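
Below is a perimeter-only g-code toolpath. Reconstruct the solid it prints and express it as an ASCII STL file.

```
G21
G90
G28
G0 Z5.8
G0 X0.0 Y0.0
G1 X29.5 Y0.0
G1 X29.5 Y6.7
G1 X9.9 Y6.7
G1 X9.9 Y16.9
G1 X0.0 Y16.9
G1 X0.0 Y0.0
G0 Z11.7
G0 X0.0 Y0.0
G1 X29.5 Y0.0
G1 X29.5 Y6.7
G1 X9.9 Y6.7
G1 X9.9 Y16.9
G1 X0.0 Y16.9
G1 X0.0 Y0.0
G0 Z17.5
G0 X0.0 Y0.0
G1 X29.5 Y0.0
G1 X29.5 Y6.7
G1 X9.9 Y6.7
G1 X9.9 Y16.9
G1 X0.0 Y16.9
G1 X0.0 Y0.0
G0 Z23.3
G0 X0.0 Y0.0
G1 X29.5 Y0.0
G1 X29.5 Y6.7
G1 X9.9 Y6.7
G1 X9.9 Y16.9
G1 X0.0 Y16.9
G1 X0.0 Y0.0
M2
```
solid part
  facet normal 0.0000 0.0000 -1.0000
    outer loop
      vertex 29.5 6.7 0.0
      vertex 29.5 0.0 0.0
      vertex 0.0 0.0 0.0
    endloop
  endfacet
  facet normal 0.0000 0.0000 -1.0000
    outer loop
      vertex 9.9 6.7 0.0
      vertex 29.5 6.7 0.0
      vertex 0.0 0.0 0.0
    endloop
  endfacet
  facet normal 0.0000 0.0000 -1.0000
    outer loop
      vertex 9.9 16.9 0.0
      vertex 9.9 6.7 0.0
      vertex 0.0 0.0 0.0
    endloop
  endfacet
  facet normal 0.0000 0.0000 -1.0000
    outer loop
      vertex 0.0 16.9 0.0
      vertex 9.9 16.9 0.0
      vertex 0.0 0.0 0.0
    endloop
  endfacet
  facet normal 0.0000 0.0000 1.0000
    outer loop
      vertex 0.0 0.0 23.3
      vertex 29.5 0.0 23.3
      vertex 29.5 6.7 23.3
    endloop
  endfacet
  facet normal 0.0000 0.0000 1.0000
    outer loop
      vertex 0.0 0.0 23.3
      vertex 29.5 6.7 23.3
      vertex 9.9 6.7 23.3
    endloop
  endfacet
  facet normal 0.0000 0.0000 1.0000
    outer loop
      vertex 0.0 0.0 23.3
      vertex 9.9 6.7 23.3
      vertex 9.9 16.9 23.3
    endloop
  endfacet
  facet normal 0.0000 0.0000 1.0000
    outer loop
      vertex 0.0 0.0 23.3
      vertex 9.9 16.9 23.3
      vertex 0.0 16.9 23.3
    endloop
  endfacet
  facet normal 0.0000 -1.0000 0.0000
    outer loop
      vertex 0.0 0.0 0.0
      vertex 29.5 0.0 0.0
      vertex 29.5 0.0 23.3
    endloop
  endfacet
  facet normal 0.0000 -1.0000 0.0000
    outer loop
      vertex 0.0 0.0 0.0
      vertex 29.5 0.0 23.3
      vertex 0.0 0.0 23.3
    endloop
  endfacet
  facet normal 1.0000 0.0000 0.0000
    outer loop
      vertex 29.5 0.0 0.0
      vertex 29.5 6.7 0.0
      vertex 29.5 6.7 23.3
    endloop
  endfacet
  facet normal 1.0000 0.0000 0.0000
    outer loop
      vertex 29.5 0.0 0.0
      vertex 29.5 6.7 23.3
      vertex 29.5 0.0 23.3
    endloop
  endfacet
  facet normal 0.0000 1.0000 0.0000
    outer loop
      vertex 29.5 6.7 0.0
      vertex 9.9 6.7 0.0
      vertex 9.9 6.7 23.3
    endloop
  endfacet
  facet normal 0.0000 1.0000 0.0000
    outer loop
      vertex 29.5 6.7 0.0
      vertex 9.9 6.7 23.3
      vertex 29.5 6.7 23.3
    endloop
  endfacet
  facet normal 1.0000 0.0000 0.0000
    outer loop
      vertex 9.9 6.7 0.0
      vertex 9.9 16.9 0.0
      vertex 9.9 16.9 23.3
    endloop
  endfacet
  facet normal 1.0000 0.0000 0.0000
    outer loop
      vertex 9.9 6.7 0.0
      vertex 9.9 16.9 23.3
      vertex 9.9 6.7 23.3
    endloop
  endfacet
  facet normal 0.0000 1.0000 0.0000
    outer loop
      vertex 9.9 16.9 0.0
      vertex 0.0 16.9 0.0
      vertex 0.0 16.9 23.3
    endloop
  endfacet
  facet normal 0.0000 1.0000 0.0000
    outer loop
      vertex 9.9 16.9 0.0
      vertex 0.0 16.9 23.3
      vertex 9.9 16.9 23.3
    endloop
  endfacet
  facet normal -1.0000 0.0000 0.0000
    outer loop
      vertex 0.0 16.9 0.0
      vertex 0.0 0.0 0.0
      vertex 0.0 0.0 23.3
    endloop
  endfacet
  facet normal -1.0000 0.0000 0.0000
    outer loop
      vertex 0.0 16.9 0.0
      vertex 0.0 0.0 23.3
      vertex 0.0 16.9 23.3
    endloop
  endfacet
endsolid part

The G0 Z moves step by Δz≈5.8 mm. Every layer's G1 loop is the same polygon, so the solid is a straight extrusion of it from z=0 to z≈23.3. Closing with flat bottom and top caps and triangulating gives 20 facets — an L-shaped prism: outer 29.5 × 16.9 mm, arm thicknesses ≈ 6.7 mm (horizontal) and 9.9 mm (vertical), extruded 23.3 mm in z.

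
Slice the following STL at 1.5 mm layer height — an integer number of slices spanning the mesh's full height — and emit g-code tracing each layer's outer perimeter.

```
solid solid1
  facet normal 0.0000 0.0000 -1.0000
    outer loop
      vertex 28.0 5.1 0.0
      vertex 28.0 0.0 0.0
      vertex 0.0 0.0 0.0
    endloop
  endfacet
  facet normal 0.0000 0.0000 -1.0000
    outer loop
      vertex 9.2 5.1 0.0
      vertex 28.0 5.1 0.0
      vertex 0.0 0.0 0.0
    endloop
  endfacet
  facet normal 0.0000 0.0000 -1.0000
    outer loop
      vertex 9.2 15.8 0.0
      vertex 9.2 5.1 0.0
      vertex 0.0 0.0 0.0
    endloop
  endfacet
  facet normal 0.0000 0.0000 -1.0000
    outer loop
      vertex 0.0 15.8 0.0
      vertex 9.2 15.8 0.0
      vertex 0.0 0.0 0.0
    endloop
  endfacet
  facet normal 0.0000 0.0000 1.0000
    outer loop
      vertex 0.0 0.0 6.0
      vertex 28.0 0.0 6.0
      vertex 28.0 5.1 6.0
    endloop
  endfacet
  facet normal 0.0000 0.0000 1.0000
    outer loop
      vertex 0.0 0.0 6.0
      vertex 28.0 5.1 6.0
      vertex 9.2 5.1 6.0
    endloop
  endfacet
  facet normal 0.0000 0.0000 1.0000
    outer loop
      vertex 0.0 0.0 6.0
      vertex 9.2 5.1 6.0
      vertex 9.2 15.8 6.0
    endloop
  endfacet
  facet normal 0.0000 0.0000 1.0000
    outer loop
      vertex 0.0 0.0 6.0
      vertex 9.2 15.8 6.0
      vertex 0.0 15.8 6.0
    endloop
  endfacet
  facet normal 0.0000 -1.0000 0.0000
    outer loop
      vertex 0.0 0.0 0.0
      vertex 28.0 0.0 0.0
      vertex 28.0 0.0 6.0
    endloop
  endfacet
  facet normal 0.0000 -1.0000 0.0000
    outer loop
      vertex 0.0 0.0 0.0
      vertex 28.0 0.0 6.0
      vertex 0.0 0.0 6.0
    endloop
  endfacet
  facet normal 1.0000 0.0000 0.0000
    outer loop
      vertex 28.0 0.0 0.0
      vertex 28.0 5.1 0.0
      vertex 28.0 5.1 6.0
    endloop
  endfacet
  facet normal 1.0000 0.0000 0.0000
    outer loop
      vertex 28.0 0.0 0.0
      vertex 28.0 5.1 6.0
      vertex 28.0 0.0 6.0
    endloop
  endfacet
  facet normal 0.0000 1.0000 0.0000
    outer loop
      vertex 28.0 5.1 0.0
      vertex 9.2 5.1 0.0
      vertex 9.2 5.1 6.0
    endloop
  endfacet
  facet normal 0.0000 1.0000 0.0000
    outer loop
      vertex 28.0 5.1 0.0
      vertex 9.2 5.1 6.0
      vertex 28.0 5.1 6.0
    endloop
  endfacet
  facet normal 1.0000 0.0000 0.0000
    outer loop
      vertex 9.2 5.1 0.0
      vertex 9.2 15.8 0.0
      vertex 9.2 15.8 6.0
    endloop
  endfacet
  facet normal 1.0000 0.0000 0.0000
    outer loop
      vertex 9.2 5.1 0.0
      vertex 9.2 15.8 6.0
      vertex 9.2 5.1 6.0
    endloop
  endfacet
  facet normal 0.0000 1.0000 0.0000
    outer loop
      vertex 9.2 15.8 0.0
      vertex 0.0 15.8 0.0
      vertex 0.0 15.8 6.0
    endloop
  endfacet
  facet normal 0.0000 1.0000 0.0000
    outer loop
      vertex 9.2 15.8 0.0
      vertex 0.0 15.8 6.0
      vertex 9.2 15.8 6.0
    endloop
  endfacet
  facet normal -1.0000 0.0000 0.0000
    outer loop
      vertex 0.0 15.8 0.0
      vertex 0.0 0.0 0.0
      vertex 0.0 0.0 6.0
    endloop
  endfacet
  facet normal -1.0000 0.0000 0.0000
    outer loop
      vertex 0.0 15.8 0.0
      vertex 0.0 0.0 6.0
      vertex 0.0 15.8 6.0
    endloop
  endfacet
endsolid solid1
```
; perimeter-only toolpath
G21 ; units = mm
G90 ; absolute positioning
G28 ; home
; layer 1
G0 Z1.5
G0 X0.0 Y0.0
G1 X28.0 Y0.0
G1 X28.0 Y5.1
G1 X9.2 Y5.1
G1 X9.2 Y15.8
G1 X0.0 Y15.8
G1 X0.0 Y0.0
; layer 2
G0 Z3.0
G0 X0.0 Y0.0
G1 X28.0 Y0.0
G1 X28.0 Y5.1
G1 X9.2 Y5.1
G1 X9.2 Y15.8
G1 X0.0 Y15.8
G1 X0.0 Y0.0
; layer 3
G0 Z4.5
G0 X0.0 Y0.0
G1 X28.0 Y0.0
G1 X28.0 Y5.1
G1 X9.2 Y5.1
G1 X9.2 Y15.8
G1 X0.0 Y15.8
G1 X0.0 Y0.0
; layer 4
G0 Z6.0
G0 X0.0 Y0.0
G1 X28.0 Y0.0
G1 X28.0 Y5.1
G1 X9.2 Y5.1
G1 X9.2 Y15.8
G1 X0.0 Y15.8
G1 X0.0 Y0.0
M2 ; end

The solid is an L-shaped prism: outer 28 × 15.8 mm, arm thicknesses ≈ 5.1 mm (horizontal) and 9.2 mm (vertical), extruded 6 mm in z. Slicing at Δz = 1.5 mm — 4 equal slices spanning the solid's height, so layer i sits at z = i·h/4 — gives 4 non-empty perimeters. Each is a 6-segment closed polygon; G0 lifts to the layer z and rapids to the start vertex, then G1 traces the edges.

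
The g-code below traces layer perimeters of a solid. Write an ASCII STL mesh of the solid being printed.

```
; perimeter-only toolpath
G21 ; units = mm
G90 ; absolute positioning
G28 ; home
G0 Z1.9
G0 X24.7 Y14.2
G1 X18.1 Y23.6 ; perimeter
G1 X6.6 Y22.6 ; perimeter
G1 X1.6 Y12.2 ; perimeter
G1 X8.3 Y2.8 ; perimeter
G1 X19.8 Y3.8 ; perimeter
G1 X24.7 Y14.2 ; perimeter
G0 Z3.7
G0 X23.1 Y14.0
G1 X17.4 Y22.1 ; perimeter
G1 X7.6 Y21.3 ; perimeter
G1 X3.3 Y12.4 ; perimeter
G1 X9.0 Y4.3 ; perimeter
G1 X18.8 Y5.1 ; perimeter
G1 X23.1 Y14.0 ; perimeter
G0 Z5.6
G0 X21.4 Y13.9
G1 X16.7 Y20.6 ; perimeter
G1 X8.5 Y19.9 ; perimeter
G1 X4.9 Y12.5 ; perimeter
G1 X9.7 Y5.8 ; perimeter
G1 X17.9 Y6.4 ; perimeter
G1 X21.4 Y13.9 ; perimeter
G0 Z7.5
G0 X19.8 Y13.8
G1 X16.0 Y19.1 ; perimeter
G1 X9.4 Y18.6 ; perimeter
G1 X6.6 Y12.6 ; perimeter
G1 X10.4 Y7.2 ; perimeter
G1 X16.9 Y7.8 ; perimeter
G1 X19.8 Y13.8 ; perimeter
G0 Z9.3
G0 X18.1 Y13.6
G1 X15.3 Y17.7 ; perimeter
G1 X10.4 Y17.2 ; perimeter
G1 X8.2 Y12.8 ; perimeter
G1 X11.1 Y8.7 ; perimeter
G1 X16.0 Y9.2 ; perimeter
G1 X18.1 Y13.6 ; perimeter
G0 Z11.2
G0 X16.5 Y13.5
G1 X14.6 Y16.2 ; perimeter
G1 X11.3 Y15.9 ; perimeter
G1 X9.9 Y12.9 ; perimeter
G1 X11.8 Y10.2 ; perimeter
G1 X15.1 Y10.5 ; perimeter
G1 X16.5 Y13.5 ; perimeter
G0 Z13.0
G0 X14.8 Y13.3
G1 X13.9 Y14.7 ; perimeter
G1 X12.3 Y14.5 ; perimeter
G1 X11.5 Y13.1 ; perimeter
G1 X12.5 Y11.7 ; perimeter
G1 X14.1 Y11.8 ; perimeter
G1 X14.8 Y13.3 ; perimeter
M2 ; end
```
solid part
  facet normal 0.0000 0.0000 -1.0000
    outer loop
      vertex 5.7 24.0 0.0
      vertex 18.8 25.1 0.0
      vertex 26.4 14.3 0.0
    endloop
  endfacet
  facet normal 0.0000 0.0000 -1.0000
    outer loop
      vertex 0.0 12.1 0.0
      vertex 5.7 24.0 0.0
      vertex 26.4 14.3 0.0
    endloop
  endfacet
  facet normal 0.0000 0.0000 -1.0000
    outer loop
      vertex 7.6 1.3 0.0
      vertex 0.0 12.1 0.0
      vertex 26.4 14.3 0.0
    endloop
  endfacet
  facet normal 0.0000 0.0000 -1.0000
    outer loop
      vertex 20.7 2.4 0.0
      vertex 7.6 1.3 0.0
      vertex 26.4 14.3 0.0
    endloop
  endfacet
  facet normal 0.6489 0.4566 0.6086
    outer loop
      vertex 26.4 14.3 0.0
      vertex 18.8 25.1 0.0
      vertex 13.2 13.2 14.9
    endloop
  endfacet
  facet normal -0.0665 0.7917 0.6073
    outer loop
      vertex 18.8 25.1 0.0
      vertex 5.7 24.0 0.0
      vertex 13.2 13.2 14.9
    endloop
  endfacet
  facet normal -0.7156 0.3428 0.6086
    outer loop
      vertex 5.7 24.0 0.0
      vertex 0.0 12.1 0.0
      vertex 13.2 13.2 14.9
    endloop
  endfacet
  facet normal -0.6489 -0.4566 0.6086
    outer loop
      vertex 0.0 12.1 0.0
      vertex 7.6 1.3 0.0
      vertex 13.2 13.2 14.9
    endloop
  endfacet
  facet normal 0.0665 -0.7917 0.6073
    outer loop
      vertex 7.6 1.3 0.0
      vertex 20.7 2.4 0.0
      vertex 13.2 13.2 14.9
    endloop
  endfacet
  facet normal 0.7156 -0.3428 0.6086
    outer loop
      vertex 20.7 2.4 0.0
      vertex 26.4 14.3 0.0
      vertex 13.2 13.2 14.9
    endloop
  endfacet
endsolid part

The G0 Z moves step by Δz≈1.9 mm. The G1 loops shrink linearly with z, so the solid tapers from its base footprint up to z≈14.9. Closing with a flat bottom cap and the tapered top and triangulating gives 10 facets — a regular 6-sided pyramid, base circumscribed radius ≈ 13.2 mm, apex at z ≈ 14.9 mm.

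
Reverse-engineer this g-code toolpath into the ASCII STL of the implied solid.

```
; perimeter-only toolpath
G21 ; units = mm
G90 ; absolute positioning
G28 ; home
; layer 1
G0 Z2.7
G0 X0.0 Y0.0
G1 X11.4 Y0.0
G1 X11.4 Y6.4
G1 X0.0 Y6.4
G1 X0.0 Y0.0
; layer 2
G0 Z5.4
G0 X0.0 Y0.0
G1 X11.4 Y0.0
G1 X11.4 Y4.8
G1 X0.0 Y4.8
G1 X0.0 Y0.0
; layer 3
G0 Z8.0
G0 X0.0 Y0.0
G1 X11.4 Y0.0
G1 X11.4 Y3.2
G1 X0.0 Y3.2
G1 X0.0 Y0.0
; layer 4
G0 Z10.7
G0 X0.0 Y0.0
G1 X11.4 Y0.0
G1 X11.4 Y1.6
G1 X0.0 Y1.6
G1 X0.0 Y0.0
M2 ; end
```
solid part
  facet normal 0.0000 0.0000 -1.0000
    outer loop
      vertex 11.4 8.0 0.0
      vertex 11.4 0.0 0.0
      vertex 0.0 0.0 0.0
    endloop
  endfacet
  facet normal 0.0000 0.0000 -1.0000
    outer loop
      vertex 0.0 8.0 0.0
      vertex 11.4 8.0 0.0
      vertex 0.0 0.0 0.0
    endloop
  endfacet
  facet normal 0.0000 -1.0000 0.0000
    outer loop
      vertex 0.0 0.0 0.0
      vertex 11.4 0.0 0.0
      vertex 11.4 0.0 13.4
    endloop
  endfacet
  facet normal 0.0000 -1.0000 0.0000
    outer loop
      vertex 0.0 0.0 0.0
      vertex 11.4 0.0 13.4
      vertex 0.0 0.0 13.4
    endloop
  endfacet
  facet normal 0.0000 0.8586 0.5126
    outer loop
      vertex 0.0 0.0 13.4
      vertex 11.4 0.0 13.4
      vertex 11.4 8.0 0.0
    endloop
  endfacet
  facet normal 0.0000 0.8586 0.5126
    outer loop
      vertex 0.0 0.0 13.4
      vertex 11.4 8.0 0.0
      vertex 0.0 8.0 0.0
    endloop
  endfacet
  facet normal -1.0000 0.0000 0.0000
    outer loop
      vertex 0.0 0.0 13.4
      vertex 0.0 8.0 0.0
      vertex 0.0 0.0 0.0
    endloop
  endfacet
  facet normal 1.0000 0.0000 0.0000
    outer loop
      vertex 11.4 0.0 0.0
      vertex 11.4 8.0 0.0
      vertex 11.4 0.0 13.4
    endloop
  endfacet
endsolid part

The G0 Z moves step by Δz≈2.7 mm. The G1 loops shrink linearly with z, so the solid tapers from its base footprint up to z≈13.4. Closing with a flat bottom cap and the tapered top and triangulating gives 8 facets — a wedge (ramp): 11.4 × 8 mm base, rising to 13.4 mm along the y=0 edge and sloping linearly to z=0 at y=8.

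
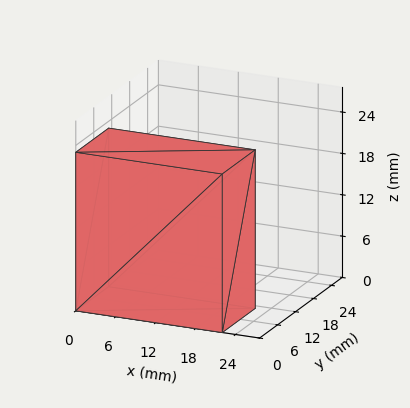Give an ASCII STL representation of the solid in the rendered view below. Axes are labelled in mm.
Reading the render: the shape is a rectangular box, roughly 22 × 11 mm footprint and 23 mm tall (dimensions read to the nearest mm from the axis ticks). For the STL, each face is triangulated and given an outward normal.

solid part
  facet normal 0.0000 0.0000 -1.0000
    outer loop
      vertex 22.000 11.000 0.000
      vertex 22.000 0.000 0.000
      vertex 0.000 0.000 0.000
    endloop
  endfacet
  facet normal 0.0000 0.0000 -1.0000
    outer loop
      vertex 0.000 11.000 0.000
      vertex 22.000 11.000 0.000
      vertex 0.000 0.000 0.000
    endloop
  endfacet
  facet normal 0.0000 0.0000 1.0000
    outer loop
      vertex 0.000 0.000 23.000
      vertex 22.000 0.000 23.000
      vertex 22.000 11.000 23.000
    endloop
  endfacet
  facet normal 0.0000 0.0000 1.0000
    outer loop
      vertex 0.000 0.000 23.000
      vertex 22.000 11.000 23.000
      vertex 0.000 11.000 23.000
    endloop
  endfacet
  facet normal 0.0000 -1.0000 0.0000
    outer loop
      vertex 0.000 0.000 0.000
      vertex 22.000 0.000 0.000
      vertex 22.000 0.000 23.000
    endloop
  endfacet
  facet normal 0.0000 -1.0000 0.0000
    outer loop
      vertex 0.000 0.000 0.000
      vertex 22.000 0.000 23.000
      vertex 0.000 0.000 23.000
    endloop
  endfacet
  facet normal 0.0000 1.0000 0.0000
    outer loop
      vertex 22.000 11.000 23.000
      vertex 22.000 11.000 0.000
      vertex 0.000 11.000 0.000
    endloop
  endfacet
  facet normal 0.0000 1.0000 0.0000
    outer loop
      vertex 0.000 11.000 23.000
      vertex 22.000 11.000 23.000
      vertex 0.000 11.000 0.000
    endloop
  endfacet
  facet normal -1.0000 0.0000 0.0000
    outer loop
      vertex 0.000 11.000 23.000
      vertex 0.000 11.000 0.000
      vertex 0.000 0.000 0.000
    endloop
  endfacet
  facet normal -1.0000 0.0000 0.0000
    outer loop
      vertex 0.000 0.000 23.000
      vertex 0.000 11.000 23.000
      vertex 0.000 0.000 0.000
    endloop
  endfacet
  facet normal 1.0000 0.0000 0.0000
    outer loop
      vertex 22.000 0.000 0.000
      vertex 22.000 11.000 0.000
      vertex 22.000 11.000 23.000
    endloop
  endfacet
  facet normal 1.0000 0.0000 0.0000
    outer loop
      vertex 22.000 0.000 0.000
      vertex 22.000 11.000 23.000
      vertex 22.000 0.000 23.000
    endloop
  endfacet
endsolid part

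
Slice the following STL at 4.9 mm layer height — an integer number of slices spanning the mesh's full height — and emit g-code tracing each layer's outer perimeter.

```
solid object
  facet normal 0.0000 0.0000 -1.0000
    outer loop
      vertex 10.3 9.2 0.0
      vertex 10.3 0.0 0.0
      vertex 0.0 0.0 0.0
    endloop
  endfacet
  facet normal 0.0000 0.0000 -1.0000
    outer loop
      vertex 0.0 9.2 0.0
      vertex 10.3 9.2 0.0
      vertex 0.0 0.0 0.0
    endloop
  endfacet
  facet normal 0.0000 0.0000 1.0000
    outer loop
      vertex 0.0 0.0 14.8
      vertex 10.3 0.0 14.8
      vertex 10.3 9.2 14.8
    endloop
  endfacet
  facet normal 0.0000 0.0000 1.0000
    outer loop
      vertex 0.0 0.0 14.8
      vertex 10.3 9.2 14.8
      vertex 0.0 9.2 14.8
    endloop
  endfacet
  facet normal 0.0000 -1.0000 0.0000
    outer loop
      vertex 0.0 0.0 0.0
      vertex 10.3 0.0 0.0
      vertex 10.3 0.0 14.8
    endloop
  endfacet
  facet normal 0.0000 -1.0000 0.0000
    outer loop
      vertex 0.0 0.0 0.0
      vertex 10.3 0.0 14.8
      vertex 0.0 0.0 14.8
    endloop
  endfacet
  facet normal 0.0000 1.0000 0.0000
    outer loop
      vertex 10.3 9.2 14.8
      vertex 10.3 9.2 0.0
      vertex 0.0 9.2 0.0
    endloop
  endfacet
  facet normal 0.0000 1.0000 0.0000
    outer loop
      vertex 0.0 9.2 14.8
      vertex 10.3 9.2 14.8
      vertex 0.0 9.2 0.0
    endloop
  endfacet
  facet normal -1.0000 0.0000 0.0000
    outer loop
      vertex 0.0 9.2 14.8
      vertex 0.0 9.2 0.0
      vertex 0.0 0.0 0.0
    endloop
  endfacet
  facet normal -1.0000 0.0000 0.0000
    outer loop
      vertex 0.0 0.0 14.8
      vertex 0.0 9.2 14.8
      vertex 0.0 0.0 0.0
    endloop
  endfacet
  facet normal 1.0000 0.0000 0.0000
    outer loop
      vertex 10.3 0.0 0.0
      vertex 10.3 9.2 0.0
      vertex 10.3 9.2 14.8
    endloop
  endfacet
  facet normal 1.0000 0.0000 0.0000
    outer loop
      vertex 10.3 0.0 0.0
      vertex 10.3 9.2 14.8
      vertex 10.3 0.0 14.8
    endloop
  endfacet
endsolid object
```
; perimeter-only toolpath
G21 ; units = mm
G90 ; absolute positioning
G28 ; home
; layer 1
G0 Z4.9
G0 X0.0 Y0.0
G1 X10.3 Y0.0
G1 X10.3 Y9.2
G1 X0.0 Y9.2
G1 X0.0 Y0.0
; layer 2
G0 Z9.9
G0 X0.0 Y0.0
G1 X10.3 Y0.0
G1 X10.3 Y9.2
G1 X0.0 Y9.2
G1 X0.0 Y0.0
; layer 3
G0 Z14.8
G0 X0.0 Y0.0
G1 X10.3 Y0.0
G1 X10.3 Y9.2
G1 X0.0 Y9.2
G1 X0.0 Y0.0
M2 ; end

The solid is a rectangular box, roughly 10.3 × 9.2 mm footprint and 14.8 mm tall. Slicing at Δz = 4.9 mm — 3 equal slices spanning the solid's height, so layer i sits at z = i·h/3 — gives 3 non-empty perimeters. Each is a 4-segment closed polygon; G0 lifts to the layer z and rapids to the start vertex, then G1 traces the edges.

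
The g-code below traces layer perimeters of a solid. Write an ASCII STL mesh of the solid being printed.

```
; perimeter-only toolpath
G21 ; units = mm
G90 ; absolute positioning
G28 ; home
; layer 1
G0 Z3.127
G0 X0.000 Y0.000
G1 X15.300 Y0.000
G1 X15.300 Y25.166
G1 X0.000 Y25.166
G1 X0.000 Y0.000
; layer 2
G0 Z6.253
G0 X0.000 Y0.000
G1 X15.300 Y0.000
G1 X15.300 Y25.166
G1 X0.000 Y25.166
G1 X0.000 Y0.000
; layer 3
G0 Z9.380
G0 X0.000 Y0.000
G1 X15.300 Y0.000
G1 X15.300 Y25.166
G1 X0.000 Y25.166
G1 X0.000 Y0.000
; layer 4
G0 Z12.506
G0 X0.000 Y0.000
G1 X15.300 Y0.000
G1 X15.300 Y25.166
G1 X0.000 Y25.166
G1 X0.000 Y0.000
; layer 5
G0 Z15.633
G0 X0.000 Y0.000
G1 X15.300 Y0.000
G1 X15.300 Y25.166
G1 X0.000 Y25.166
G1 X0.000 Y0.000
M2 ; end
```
solid part
  facet normal 0.0000 0.0000 -1.0000
    outer loop
      vertex 15.300 25.166 0.000
      vertex 15.300 0.000 0.000
      vertex 0.000 0.000 0.000
    endloop
  endfacet
  facet normal 0.0000 0.0000 -1.0000
    outer loop
      vertex 0.000 25.166 0.000
      vertex 15.300 25.166 0.000
      vertex 0.000 0.000 0.000
    endloop
  endfacet
  facet normal 0.0000 0.0000 1.0000
    outer loop
      vertex 0.000 0.000 15.633
      vertex 15.300 0.000 15.633
      vertex 15.300 25.166 15.633
    endloop
  endfacet
  facet normal 0.0000 0.0000 1.0000
    outer loop
      vertex 0.000 0.000 15.633
      vertex 15.300 25.166 15.633
      vertex 0.000 25.166 15.633
    endloop
  endfacet
  facet normal 0.0000 -1.0000 0.0000
    outer loop
      vertex 0.000 0.000 0.000
      vertex 15.300 0.000 0.000
      vertex 15.300 0.000 15.633
    endloop
  endfacet
  facet normal 0.0000 -1.0000 0.0000
    outer loop
      vertex 0.000 0.000 0.000
      vertex 15.300 0.000 15.633
      vertex 0.000 0.000 15.633
    endloop
  endfacet
  facet normal 0.0000 1.0000 0.0000
    outer loop
      vertex 15.300 25.166 15.633
      vertex 15.300 25.166 0.000
      vertex 0.000 25.166 0.000
    endloop
  endfacet
  facet normal 0.0000 1.0000 0.0000
    outer loop
      vertex 0.000 25.166 15.633
      vertex 15.300 25.166 15.633
      vertex 0.000 25.166 0.000
    endloop
  endfacet
  facet normal -1.0000 0.0000 0.0000
    outer loop
      vertex 0.000 25.166 15.633
      vertex 0.000 25.166 0.000
      vertex 0.000 0.000 0.000
    endloop
  endfacet
  facet normal -1.0000 0.0000 0.0000
    outer loop
      vertex 0.000 0.000 15.633
      vertex 0.000 25.166 15.633
      vertex 0.000 0.000 0.000
    endloop
  endfacet
  facet normal 1.0000 0.0000 0.0000
    outer loop
      vertex 15.300 0.000 0.000
      vertex 15.300 25.166 0.000
      vertex 15.300 25.166 15.633
    endloop
  endfacet
  facet normal 1.0000 0.0000 0.0000
    outer loop
      vertex 15.300 0.000 0.000
      vertex 15.300 25.166 15.633
      vertex 15.300 0.000 15.633
    endloop
  endfacet
endsolid part

The G0 Z moves step by Δz≈3.127 mm. Every layer's G1 loop is the same polygon, so the solid is a straight extrusion of it from z=0 to z≈15.6. Closing with flat bottom and top caps and triangulating gives 12 facets — a rectangular box, roughly 15.3 × 25.2 mm footprint and 15.6 mm tall.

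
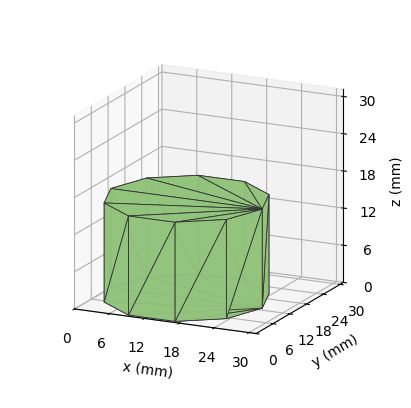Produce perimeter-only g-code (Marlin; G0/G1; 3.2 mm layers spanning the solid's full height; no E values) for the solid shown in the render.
Reading the render: the shape is a regular 10-sided prism (a cylinder approximated with 10 flat sides), circumscribed radius ≈ 13 mm, height ≈ 16 mm (dimensions read to the nearest mm from the axis ticks). For the g-code, the solid's height is divided into equal slices at the stated Δz and each level perimeter traced with G1 moves after a G0 lift.

; perimeter-only toolpath
G21 ; units = mm
G90 ; absolute positioning
G28 ; home
; layer 1
G0 Z3.2
G0 X26.0 Y13.0
G1 X23.5 Y20.6
G1 X17.0 Y25.4
G1 X9.0 Y25.4
G1 X2.5 Y20.6
G1 X0.0 Y13.0
G1 X2.5 Y5.4
G1 X9.0 Y0.6
G1 X17.0 Y0.6
G1 X23.5 Y5.4
G1 X26.0 Y13.0
; layer 2
G0 Z6.4
G0 X26.0 Y13.0
G1 X23.5 Y20.6
G1 X17.0 Y25.4
G1 X9.0 Y25.4
G1 X2.5 Y20.6
G1 X0.0 Y13.0
G1 X2.5 Y5.4
G1 X9.0 Y0.6
G1 X17.0 Y0.6
G1 X23.5 Y5.4
G1 X26.0 Y13.0
; layer 3
G0 Z9.6
G0 X26.0 Y13.0
G1 X23.5 Y20.6
G1 X17.0 Y25.4
G1 X9.0 Y25.4
G1 X2.5 Y20.6
G1 X0.0 Y13.0
G1 X2.5 Y5.4
G1 X9.0 Y0.6
G1 X17.0 Y0.6
G1 X23.5 Y5.4
G1 X26.0 Y13.0
; layer 4
G0 Z12.8
G0 X26.0 Y13.0
G1 X23.5 Y20.6
G1 X17.0 Y25.4
G1 X9.0 Y25.4
G1 X2.5 Y20.6
G1 X0.0 Y13.0
G1 X2.5 Y5.4
G1 X9.0 Y0.6
G1 X17.0 Y0.6
G1 X23.5 Y5.4
G1 X26.0 Y13.0
; layer 5
G0 Z16.0
G0 X26.0 Y13.0
G1 X23.5 Y20.6
G1 X17.0 Y25.4
G1 X9.0 Y25.4
G1 X2.5 Y20.6
G1 X0.0 Y13.0
G1 X2.5 Y5.4
G1 X9.0 Y0.6
G1 X17.0 Y0.6
G1 X23.5 Y5.4
G1 X26.0 Y13.0
M2 ; end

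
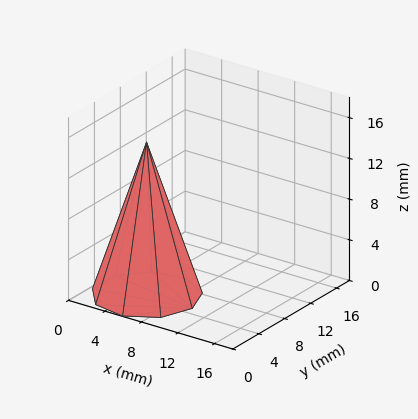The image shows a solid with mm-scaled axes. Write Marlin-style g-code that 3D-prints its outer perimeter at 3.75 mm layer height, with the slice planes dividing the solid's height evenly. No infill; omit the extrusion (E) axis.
Reading the render: the shape is a regular 9-sided pyramid, base circumscribed radius ≈ 5 mm, apex at z ≈ 15 mm (dimensions read to the nearest mm from the axis ticks). For the g-code, the solid's height is divided into equal slices at the stated Δz and each level perimeter traced with G1 moves after a G0 lift.

; perimeter-only toolpath
G21 ; units = mm
G90 ; absolute positioning
G28 ; home
; layer 1
G0 Z3.75
G0 X8.75 Y5.00
G1 X7.87 Y7.41
G1 X5.65 Y8.69
G1 X3.12 Y8.25
G1 X1.48 Y6.28
G1 X1.48 Y3.72
G1 X3.12 Y1.75
G1 X5.65 Y1.31
G1 X7.87 Y2.59
G1 X8.75 Y5.00
; layer 2
G0 Z7.50
G0 X7.50 Y5.00
G1 X6.92 Y6.61
G1 X5.44 Y7.46
G1 X3.75 Y7.17
G1 X2.65 Y5.86
G1 X2.65 Y4.14
G1 X3.75 Y2.83
G1 X5.44 Y2.54
G1 X6.92 Y3.40
G1 X7.50 Y5.00
; layer 3
G0 Z11.25
G0 X6.25 Y5.00
G1 X5.96 Y5.80
G1 X5.22 Y6.23
G1 X4.38 Y6.08
G1 X3.83 Y5.43
G1 X3.83 Y4.57
G1 X4.38 Y3.92
G1 X5.22 Y3.77
G1 X5.96 Y4.20
G1 X6.25 Y5.00
M2 ; end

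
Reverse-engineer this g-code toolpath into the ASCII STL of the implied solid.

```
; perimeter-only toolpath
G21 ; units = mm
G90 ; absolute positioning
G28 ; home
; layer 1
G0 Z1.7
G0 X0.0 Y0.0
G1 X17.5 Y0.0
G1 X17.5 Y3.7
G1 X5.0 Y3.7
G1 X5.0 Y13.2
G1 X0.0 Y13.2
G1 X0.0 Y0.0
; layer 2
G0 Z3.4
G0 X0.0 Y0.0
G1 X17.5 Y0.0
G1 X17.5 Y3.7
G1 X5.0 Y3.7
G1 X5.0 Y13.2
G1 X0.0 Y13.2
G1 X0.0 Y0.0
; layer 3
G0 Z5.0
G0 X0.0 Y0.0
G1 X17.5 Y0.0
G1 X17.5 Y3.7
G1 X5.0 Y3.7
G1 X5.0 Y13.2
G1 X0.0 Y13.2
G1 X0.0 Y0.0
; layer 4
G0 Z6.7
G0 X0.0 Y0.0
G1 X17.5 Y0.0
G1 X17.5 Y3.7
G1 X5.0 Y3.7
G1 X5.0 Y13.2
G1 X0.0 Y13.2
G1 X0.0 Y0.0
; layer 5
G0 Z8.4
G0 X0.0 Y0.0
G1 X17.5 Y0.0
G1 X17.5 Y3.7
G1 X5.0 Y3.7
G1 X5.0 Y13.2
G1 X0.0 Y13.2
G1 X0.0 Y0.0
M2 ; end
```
solid part
  facet normal 0.0000 0.0000 -1.0000
    outer loop
      vertex 17.5 3.7 0.0
      vertex 17.5 0.0 0.0
      vertex 0.0 0.0 0.0
    endloop
  endfacet
  facet normal 0.0000 0.0000 -1.0000
    outer loop
      vertex 5.0 3.7 0.0
      vertex 17.5 3.7 0.0
      vertex 0.0 0.0 0.0
    endloop
  endfacet
  facet normal 0.0000 0.0000 -1.0000
    outer loop
      vertex 5.0 13.2 0.0
      vertex 5.0 3.7 0.0
      vertex 0.0 0.0 0.0
    endloop
  endfacet
  facet normal 0.0000 0.0000 -1.0000
    outer loop
      vertex 0.0 13.2 0.0
      vertex 5.0 13.2 0.0
      vertex 0.0 0.0 0.0
    endloop
  endfacet
  facet normal 0.0000 0.0000 1.0000
    outer loop
      vertex 0.0 0.0 8.4
      vertex 17.5 0.0 8.4
      vertex 17.5 3.7 8.4
    endloop
  endfacet
  facet normal 0.0000 0.0000 1.0000
    outer loop
      vertex 0.0 0.0 8.4
      vertex 17.5 3.7 8.4
      vertex 5.0 3.7 8.4
    endloop
  endfacet
  facet normal 0.0000 0.0000 1.0000
    outer loop
      vertex 0.0 0.0 8.4
      vertex 5.0 3.7 8.4
      vertex 5.0 13.2 8.4
    endloop
  endfacet
  facet normal 0.0000 0.0000 1.0000
    outer loop
      vertex 0.0 0.0 8.4
      vertex 5.0 13.2 8.4
      vertex 0.0 13.2 8.4
    endloop
  endfacet
  facet normal 0.0000 -1.0000 0.0000
    outer loop
      vertex 0.0 0.0 0.0
      vertex 17.5 0.0 0.0
      vertex 17.5 0.0 8.4
    endloop
  endfacet
  facet normal 0.0000 -1.0000 0.0000
    outer loop
      vertex 0.0 0.0 0.0
      vertex 17.5 0.0 8.4
      vertex 0.0 0.0 8.4
    endloop
  endfacet
  facet normal 1.0000 0.0000 0.0000
    outer loop
      vertex 17.5 0.0 0.0
      vertex 17.5 3.7 0.0
      vertex 17.5 3.7 8.4
    endloop
  endfacet
  facet normal 1.0000 0.0000 0.0000
    outer loop
      vertex 17.5 0.0 0.0
      vertex 17.5 3.7 8.4
      vertex 17.5 0.0 8.4
    endloop
  endfacet
  facet normal 0.0000 1.0000 0.0000
    outer loop
      vertex 17.5 3.7 0.0
      vertex 5.0 3.7 0.0
      vertex 5.0 3.7 8.4
    endloop
  endfacet
  facet normal 0.0000 1.0000 0.0000
    outer loop
      vertex 17.5 3.7 0.0
      vertex 5.0 3.7 8.4
      vertex 17.5 3.7 8.4
    endloop
  endfacet
  facet normal 1.0000 0.0000 0.0000
    outer loop
      vertex 5.0 3.7 0.0
      vertex 5.0 13.2 0.0
      vertex 5.0 13.2 8.4
    endloop
  endfacet
  facet normal 1.0000 0.0000 0.0000
    outer loop
      vertex 5.0 3.7 0.0
      vertex 5.0 13.2 8.4
      vertex 5.0 3.7 8.4
    endloop
  endfacet
  facet normal 0.0000 1.0000 0.0000
    outer loop
      vertex 5.0 13.2 0.0
      vertex 0.0 13.2 0.0
      vertex 0.0 13.2 8.4
    endloop
  endfacet
  facet normal 0.0000 1.0000 0.0000
    outer loop
      vertex 5.0 13.2 0.0
      vertex 0.0 13.2 8.4
      vertex 5.0 13.2 8.4
    endloop
  endfacet
  facet normal -1.0000 0.0000 0.0000
    outer loop
      vertex 0.0 13.2 0.0
      vertex 0.0 0.0 0.0
      vertex 0.0 0.0 8.4
    endloop
  endfacet
  facet normal -1.0000 0.0000 0.0000
    outer loop
      vertex 0.0 13.2 0.0
      vertex 0.0 0.0 8.4
      vertex 0.0 13.2 8.4
    endloop
  endfacet
endsolid part

The G0 Z moves step by Δz≈1.7 mm. Every layer's G1 loop is the same polygon, so the solid is a straight extrusion of it from z=0 to z≈8.4. Closing with flat bottom and top caps and triangulating gives 20 facets — an L-shaped prism: outer 17.5 × 13.2 mm, arm thicknesses ≈ 3.7 mm (horizontal) and 5 mm (vertical), extruded 8.4 mm in z.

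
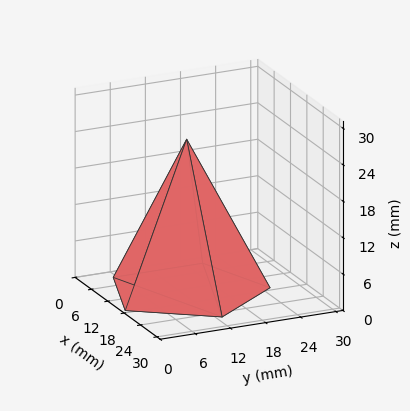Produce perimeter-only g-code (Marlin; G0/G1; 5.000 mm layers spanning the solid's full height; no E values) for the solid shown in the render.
Reading the render: the shape is a regular 5-sided pyramid, base circumscribed radius ≈ 13 mm, apex at z ≈ 25 mm (dimensions read to the nearest mm from the axis ticks). For the g-code, the solid's height is divided into equal slices at the stated Δz and each level perimeter traced with G1 moves after a G0 lift.

; perimeter-only toolpath
G21 ; units = mm
G90 ; absolute positioning
G28 ; home
; layer 1
G0 Z5.000
G0 X23.400 Y13.000
G1 X16.214 Y22.891
G1 X4.586 Y19.113
G1 X4.586 Y6.887
G1 X16.214 Y3.109
G1 X23.400 Y13.000
; layer 2
G0 Z10.000
G0 X20.800 Y13.000
G1 X15.410 Y20.418
G1 X6.690 Y17.585
G1 X6.690 Y8.415
G1 X15.410 Y5.582
G1 X20.800 Y13.000
; layer 3
G0 Z15.000
G0 X18.200 Y13.000
G1 X14.607 Y17.946
G1 X8.793 Y16.056
G1 X8.793 Y9.944
G1 X14.607 Y8.054
G1 X18.200 Y13.000
; layer 4
G0 Z20.000
G0 X15.600 Y13.000
G1 X13.803 Y15.473
G1 X10.897 Y14.528
G1 X10.897 Y11.472
G1 X13.803 Y10.527
G1 X15.600 Y13.000
M2 ; end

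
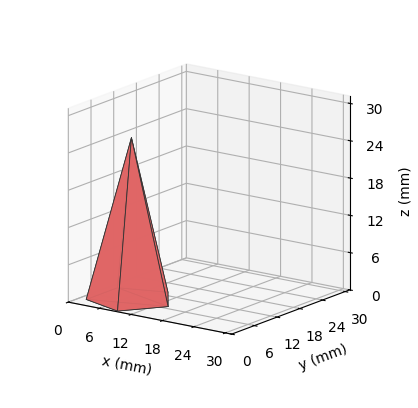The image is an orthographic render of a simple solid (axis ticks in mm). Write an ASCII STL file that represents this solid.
Reading the render: the shape is a regular 5-sided pyramid, base circumscribed radius ≈ 7 mm, apex at z ≈ 26 mm (dimensions read to the nearest mm from the axis ticks). For the STL, each face is triangulated and given an outward normal.

solid part
  facet normal 0.0000 0.0000 -1.0000
    outer loop
      vertex 1.34 11.11 0.00
      vertex 9.16 13.66 0.00
      vertex 14.00 7.00 0.00
    endloop
  endfacet
  facet normal 0.0000 0.0000 -1.0000
    outer loop
      vertex 1.34 2.89 0.00
      vertex 1.34 11.11 0.00
      vertex 14.00 7.00 0.00
    endloop
  endfacet
  facet normal 0.0000 0.0000 -1.0000
    outer loop
      vertex 9.16 0.34 0.00
      vertex 1.34 2.89 0.00
      vertex 14.00 7.00 0.00
    endloop
  endfacet
  facet normal 0.7904 0.5744 0.2128
    outer loop
      vertex 14.00 7.00 0.00
      vertex 9.16 13.66 0.00
      vertex 7.00 7.00 26.00
    endloop
  endfacet
  facet normal -0.3029 0.9290 0.2128
    outer loop
      vertex 9.16 13.66 0.00
      vertex 1.34 11.11 0.00
      vertex 7.00 7.00 26.00
    endloop
  endfacet
  facet normal -0.9771 0.0000 0.2127
    outer loop
      vertex 1.34 11.11 0.00
      vertex 1.34 2.89 0.00
      vertex 7.00 7.00 26.00
    endloop
  endfacet
  facet normal -0.3029 -0.9290 0.2128
    outer loop
      vertex 1.34 2.89 0.00
      vertex 9.16 0.34 0.00
      vertex 7.00 7.00 26.00
    endloop
  endfacet
  facet normal 0.7904 -0.5744 0.2128
    outer loop
      vertex 9.16 0.34 0.00
      vertex 14.00 7.00 0.00
      vertex 7.00 7.00 26.00
    endloop
  endfacet
endsolid part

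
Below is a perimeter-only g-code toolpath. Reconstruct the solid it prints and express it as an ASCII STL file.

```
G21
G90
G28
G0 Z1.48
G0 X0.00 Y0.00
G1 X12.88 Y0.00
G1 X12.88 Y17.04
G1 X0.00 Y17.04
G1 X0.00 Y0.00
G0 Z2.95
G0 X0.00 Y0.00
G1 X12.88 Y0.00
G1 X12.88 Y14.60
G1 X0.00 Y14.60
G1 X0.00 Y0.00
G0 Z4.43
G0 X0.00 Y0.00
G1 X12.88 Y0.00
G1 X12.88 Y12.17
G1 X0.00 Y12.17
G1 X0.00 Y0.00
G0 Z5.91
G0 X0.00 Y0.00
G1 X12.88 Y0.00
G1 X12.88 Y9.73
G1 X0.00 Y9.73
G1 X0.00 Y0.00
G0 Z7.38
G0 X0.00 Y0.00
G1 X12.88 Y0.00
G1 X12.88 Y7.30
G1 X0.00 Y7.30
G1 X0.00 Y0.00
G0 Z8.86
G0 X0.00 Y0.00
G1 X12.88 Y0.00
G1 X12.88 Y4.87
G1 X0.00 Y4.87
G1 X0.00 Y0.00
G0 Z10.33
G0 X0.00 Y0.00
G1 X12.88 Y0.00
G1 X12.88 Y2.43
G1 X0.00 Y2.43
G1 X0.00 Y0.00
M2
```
solid part
  facet normal 0.0000 0.0000 -1.0000
    outer loop
      vertex 12.88 19.47 0.00
      vertex 12.88 0.00 0.00
      vertex 0.00 0.00 0.00
    endloop
  endfacet
  facet normal 0.0000 0.0000 -1.0000
    outer loop
      vertex 0.00 19.47 0.00
      vertex 12.88 19.47 0.00
      vertex 0.00 0.00 0.00
    endloop
  endfacet
  facet normal 0.0000 -1.0000 0.0000
    outer loop
      vertex 0.00 0.00 0.00
      vertex 12.88 0.00 0.00
      vertex 12.88 0.00 11.81
    endloop
  endfacet
  facet normal 0.0000 -1.0000 0.0000
    outer loop
      vertex 0.00 0.00 0.00
      vertex 12.88 0.00 11.81
      vertex 0.00 0.00 11.81
    endloop
  endfacet
  facet normal 0.0000 0.5186 0.8550
    outer loop
      vertex 0.00 0.00 11.81
      vertex 12.88 0.00 11.81
      vertex 12.88 19.47 0.00
    endloop
  endfacet
  facet normal 0.0000 0.5186 0.8550
    outer loop
      vertex 0.00 0.00 11.81
      vertex 12.88 19.47 0.00
      vertex 0.00 19.47 0.00
    endloop
  endfacet
  facet normal -1.0000 0.0000 0.0000
    outer loop
      vertex 0.00 0.00 11.81
      vertex 0.00 19.47 0.00
      vertex 0.00 0.00 0.00
    endloop
  endfacet
  facet normal 1.0000 0.0000 0.0000
    outer loop
      vertex 12.88 0.00 0.00
      vertex 12.88 19.47 0.00
      vertex 12.88 0.00 11.81
    endloop
  endfacet
endsolid part

The G0 Z moves step by Δz≈1.48 mm. The G1 loops shrink linearly with z, so the solid tapers from its base footprint up to z≈11.8. Closing with a flat bottom cap and the tapered top and triangulating gives 8 facets — a wedge (ramp): 12.9 × 19.5 mm base, rising to 11.8 mm along the y=0 edge and sloping linearly to z=0 at y=19.5.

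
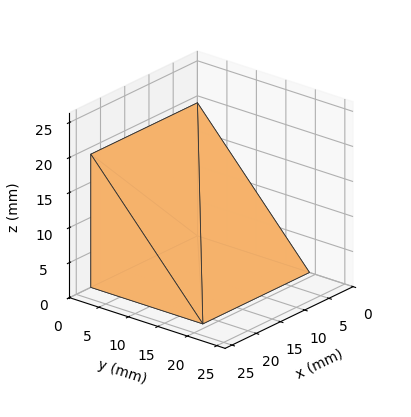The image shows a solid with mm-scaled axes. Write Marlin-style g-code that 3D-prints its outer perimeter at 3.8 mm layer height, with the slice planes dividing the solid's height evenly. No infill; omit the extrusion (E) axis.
Reading the render: the shape is a wedge (ramp): 22 × 19 mm base, rising to 19 mm along the y=0 edge and sloping linearly to z=0 at y=19 (dimensions read to the nearest mm from the axis ticks). For the g-code, the solid's height is divided into equal slices at the stated Δz and each level perimeter traced with G1 moves after a G0 lift.

; perimeter-only toolpath
G21 ; units = mm
G90 ; absolute positioning
G28 ; home
; layer 1
G0 Z3.8
G0 X0.0 Y0.0
G1 X22.0 Y0.0
G1 X22.0 Y15.2
G1 X0.0 Y15.2
G1 X0.0 Y0.0
; layer 2
G0 Z7.6
G0 X0.0 Y0.0
G1 X22.0 Y0.0
G1 X22.0 Y11.4
G1 X0.0 Y11.4
G1 X0.0 Y0.0
; layer 3
G0 Z11.4
G0 X0.0 Y0.0
G1 X22.0 Y0.0
G1 X22.0 Y7.6
G1 X0.0 Y7.6
G1 X0.0 Y0.0
; layer 4
G0 Z15.2
G0 X0.0 Y0.0
G1 X22.0 Y0.0
G1 X22.0 Y3.8
G1 X0.0 Y3.8
G1 X0.0 Y0.0
M2 ; end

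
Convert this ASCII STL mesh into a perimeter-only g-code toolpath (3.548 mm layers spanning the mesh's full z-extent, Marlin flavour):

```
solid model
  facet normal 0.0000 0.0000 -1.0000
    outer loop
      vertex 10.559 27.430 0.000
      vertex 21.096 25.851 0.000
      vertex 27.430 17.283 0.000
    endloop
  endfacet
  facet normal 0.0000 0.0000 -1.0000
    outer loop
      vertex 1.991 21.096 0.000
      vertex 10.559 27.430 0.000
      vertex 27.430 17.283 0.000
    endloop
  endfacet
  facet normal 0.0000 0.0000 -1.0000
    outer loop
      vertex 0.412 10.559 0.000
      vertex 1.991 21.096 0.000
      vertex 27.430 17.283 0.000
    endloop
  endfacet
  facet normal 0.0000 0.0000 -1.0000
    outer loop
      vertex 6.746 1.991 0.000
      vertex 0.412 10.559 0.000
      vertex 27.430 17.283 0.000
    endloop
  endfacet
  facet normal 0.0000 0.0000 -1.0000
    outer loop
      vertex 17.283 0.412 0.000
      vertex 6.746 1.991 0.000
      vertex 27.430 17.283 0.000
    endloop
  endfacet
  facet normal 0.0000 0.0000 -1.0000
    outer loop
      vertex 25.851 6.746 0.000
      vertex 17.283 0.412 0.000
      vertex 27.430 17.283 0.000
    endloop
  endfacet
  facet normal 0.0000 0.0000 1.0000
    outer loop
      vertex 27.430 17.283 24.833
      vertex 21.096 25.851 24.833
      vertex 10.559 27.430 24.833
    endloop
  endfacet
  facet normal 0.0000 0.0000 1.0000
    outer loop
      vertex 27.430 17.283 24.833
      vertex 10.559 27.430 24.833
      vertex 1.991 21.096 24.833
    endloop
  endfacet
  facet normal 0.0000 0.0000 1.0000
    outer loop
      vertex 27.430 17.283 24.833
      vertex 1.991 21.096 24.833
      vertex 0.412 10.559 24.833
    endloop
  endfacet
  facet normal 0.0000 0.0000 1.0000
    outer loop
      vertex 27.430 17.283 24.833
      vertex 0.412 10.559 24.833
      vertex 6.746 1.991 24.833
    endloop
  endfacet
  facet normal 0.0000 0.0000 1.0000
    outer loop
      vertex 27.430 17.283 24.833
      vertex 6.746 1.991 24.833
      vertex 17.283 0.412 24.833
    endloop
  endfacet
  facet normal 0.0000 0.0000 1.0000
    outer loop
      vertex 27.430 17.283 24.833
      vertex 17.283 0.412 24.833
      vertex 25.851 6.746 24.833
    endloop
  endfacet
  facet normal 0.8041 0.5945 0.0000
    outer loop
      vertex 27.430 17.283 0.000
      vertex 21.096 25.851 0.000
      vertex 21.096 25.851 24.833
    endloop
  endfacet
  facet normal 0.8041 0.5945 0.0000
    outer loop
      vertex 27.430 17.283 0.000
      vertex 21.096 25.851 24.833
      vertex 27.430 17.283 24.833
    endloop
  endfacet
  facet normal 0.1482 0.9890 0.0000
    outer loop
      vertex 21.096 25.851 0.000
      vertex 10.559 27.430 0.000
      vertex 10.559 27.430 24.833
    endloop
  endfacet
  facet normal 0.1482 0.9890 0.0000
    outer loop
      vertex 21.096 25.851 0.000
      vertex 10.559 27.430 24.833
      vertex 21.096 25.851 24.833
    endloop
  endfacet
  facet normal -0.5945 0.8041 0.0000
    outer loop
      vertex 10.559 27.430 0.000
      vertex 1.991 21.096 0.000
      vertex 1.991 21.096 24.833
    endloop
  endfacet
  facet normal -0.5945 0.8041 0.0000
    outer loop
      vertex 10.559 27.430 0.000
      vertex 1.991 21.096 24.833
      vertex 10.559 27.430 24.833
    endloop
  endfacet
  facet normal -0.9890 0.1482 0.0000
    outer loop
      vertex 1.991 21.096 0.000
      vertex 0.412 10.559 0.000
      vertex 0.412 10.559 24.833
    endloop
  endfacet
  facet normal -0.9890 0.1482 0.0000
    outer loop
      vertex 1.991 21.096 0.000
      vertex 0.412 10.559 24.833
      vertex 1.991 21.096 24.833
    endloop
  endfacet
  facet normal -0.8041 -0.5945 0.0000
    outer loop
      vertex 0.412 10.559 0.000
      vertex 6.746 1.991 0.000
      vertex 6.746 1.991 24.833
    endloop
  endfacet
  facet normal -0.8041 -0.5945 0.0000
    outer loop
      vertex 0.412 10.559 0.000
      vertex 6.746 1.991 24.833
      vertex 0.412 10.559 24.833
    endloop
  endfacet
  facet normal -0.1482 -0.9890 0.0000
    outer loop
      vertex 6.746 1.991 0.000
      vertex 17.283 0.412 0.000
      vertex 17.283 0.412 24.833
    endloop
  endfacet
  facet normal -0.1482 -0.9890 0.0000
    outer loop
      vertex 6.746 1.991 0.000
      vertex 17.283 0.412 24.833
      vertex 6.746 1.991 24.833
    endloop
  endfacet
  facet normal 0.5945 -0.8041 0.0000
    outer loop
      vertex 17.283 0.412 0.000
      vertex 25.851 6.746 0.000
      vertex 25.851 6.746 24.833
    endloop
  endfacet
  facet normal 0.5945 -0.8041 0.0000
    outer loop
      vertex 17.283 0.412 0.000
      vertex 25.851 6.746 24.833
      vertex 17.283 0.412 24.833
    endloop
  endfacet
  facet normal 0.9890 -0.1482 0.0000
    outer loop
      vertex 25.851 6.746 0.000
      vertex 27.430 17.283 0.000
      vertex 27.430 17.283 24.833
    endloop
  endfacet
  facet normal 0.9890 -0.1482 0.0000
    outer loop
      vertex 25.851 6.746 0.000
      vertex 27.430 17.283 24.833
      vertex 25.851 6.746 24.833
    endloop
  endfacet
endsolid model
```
; perimeter-only toolpath
G21 ; units = mm
G90 ; absolute positioning
G28 ; home
; layer 1
G0 Z3.548
G0 X27.430 Y17.283
G1 X21.096 Y25.851
G1 X10.559 Y27.430
G1 X1.991 Y21.096
G1 X0.412 Y10.559
G1 X6.746 Y1.991
G1 X17.283 Y0.412
G1 X25.851 Y6.746
G1 X27.430 Y17.283
; layer 2
G0 Z7.095
G0 X27.430 Y17.283
G1 X21.096 Y25.851
G1 X10.559 Y27.430
G1 X1.991 Y21.096
G1 X0.412 Y10.559
G1 X6.746 Y1.991
G1 X17.283 Y0.412
G1 X25.851 Y6.746
G1 X27.430 Y17.283
; layer 3
G0 Z10.643
G0 X27.430 Y17.283
G1 X21.096 Y25.851
G1 X10.559 Y27.430
G1 X1.991 Y21.096
G1 X0.412 Y10.559
G1 X6.746 Y1.991
G1 X17.283 Y0.412
G1 X25.851 Y6.746
G1 X27.430 Y17.283
; layer 4
G0 Z14.190
G0 X27.430 Y17.283
G1 X21.096 Y25.851
G1 X10.559 Y27.430
G1 X1.991 Y21.096
G1 X0.412 Y10.559
G1 X6.746 Y1.991
G1 X17.283 Y0.412
G1 X25.851 Y6.746
G1 X27.430 Y17.283
; layer 5
G0 Z17.738
G0 X27.430 Y17.283
G1 X21.096 Y25.851
G1 X10.559 Y27.430
G1 X1.991 Y21.096
G1 X0.412 Y10.559
G1 X6.746 Y1.991
G1 X17.283 Y0.412
G1 X25.851 Y6.746
G1 X27.430 Y17.283
; layer 6
G0 Z21.285
G0 X27.430 Y17.283
G1 X21.096 Y25.851
G1 X10.559 Y27.430
G1 X1.991 Y21.096
G1 X0.412 Y10.559
G1 X6.746 Y1.991
G1 X17.283 Y0.412
G1 X25.851 Y6.746
G1 X27.430 Y17.283
; layer 7
G0 Z24.833
G0 X27.430 Y17.283
G1 X21.096 Y25.851
G1 X10.559 Y27.430
G1 X1.991 Y21.096
G1 X0.412 Y10.559
G1 X6.746 Y1.991
G1 X17.283 Y0.412
G1 X25.851 Y6.746
G1 X27.430 Y17.283
M2 ; end

The solid is a regular 8-sided prism (a cylinder approximated with 8 flat sides), circumscribed radius ≈ 13.9 mm, height ≈ 24.8 mm. Slicing at Δz = 3.548 mm — 7 equal slices spanning the solid's height, so layer i sits at z = i·h/7 — gives 7 non-empty perimeters. Each is a 8-segment closed polygon; G0 lifts to the layer z and rapids to the start vertex, then G1 traces the edges.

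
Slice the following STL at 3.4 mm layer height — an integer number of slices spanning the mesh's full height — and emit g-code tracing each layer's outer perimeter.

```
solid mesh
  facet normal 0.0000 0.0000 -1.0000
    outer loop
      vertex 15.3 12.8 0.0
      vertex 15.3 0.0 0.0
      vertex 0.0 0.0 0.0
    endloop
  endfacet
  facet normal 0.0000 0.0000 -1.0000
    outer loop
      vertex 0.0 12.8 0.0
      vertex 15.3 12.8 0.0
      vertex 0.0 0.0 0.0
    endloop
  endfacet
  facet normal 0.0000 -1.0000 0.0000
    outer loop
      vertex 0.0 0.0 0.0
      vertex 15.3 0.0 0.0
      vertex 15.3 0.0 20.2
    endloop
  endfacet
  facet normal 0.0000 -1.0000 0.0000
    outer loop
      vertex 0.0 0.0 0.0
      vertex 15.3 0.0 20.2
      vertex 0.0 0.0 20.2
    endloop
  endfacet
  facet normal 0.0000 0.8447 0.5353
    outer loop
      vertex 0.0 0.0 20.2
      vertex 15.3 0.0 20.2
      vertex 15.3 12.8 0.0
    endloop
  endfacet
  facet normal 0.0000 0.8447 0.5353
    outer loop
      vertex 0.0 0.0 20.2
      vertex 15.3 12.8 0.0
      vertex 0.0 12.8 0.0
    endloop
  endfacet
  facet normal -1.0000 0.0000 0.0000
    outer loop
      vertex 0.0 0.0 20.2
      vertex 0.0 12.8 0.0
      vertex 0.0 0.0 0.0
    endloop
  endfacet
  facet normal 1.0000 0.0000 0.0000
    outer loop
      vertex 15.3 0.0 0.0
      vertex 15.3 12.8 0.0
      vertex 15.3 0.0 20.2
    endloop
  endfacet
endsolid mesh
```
; perimeter-only toolpath
G21 ; units = mm
G90 ; absolute positioning
G28 ; home
; layer 1
G0 Z3.4
G0 X0.0 Y0.0
G1 X15.3 Y0.0
G1 X15.3 Y10.7
G1 X0.0 Y10.7
G1 X0.0 Y0.0
; layer 2
G0 Z6.7
G0 X0.0 Y0.0
G1 X15.3 Y0.0
G1 X15.3 Y8.5
G1 X0.0 Y8.5
G1 X0.0 Y0.0
; layer 3
G0 Z10.1
G0 X0.0 Y0.0
G1 X15.3 Y0.0
G1 X15.3 Y6.4
G1 X0.0 Y6.4
G1 X0.0 Y0.0
; layer 4
G0 Z13.5
G0 X0.0 Y0.0
G1 X15.3 Y0.0
G1 X15.3 Y4.3
G1 X0.0 Y4.3
G1 X0.0 Y0.0
; layer 5
G0 Z16.8
G0 X0.0 Y0.0
G1 X15.3 Y0.0
G1 X15.3 Y2.1
G1 X0.0 Y2.1
G1 X0.0 Y0.0
M2 ; end

The solid is a wedge (ramp): 15.3 × 12.8 mm base, rising to 20.2 mm along the y=0 edge and sloping linearly to z=0 at y=12.8. Slicing at Δz = 3.4 mm — 6 equal slices spanning the solid's height, so layer i sits at z = i·h/6 — gives 5 non-empty perimeters. Each is a 4-segment closed polygon; G0 lifts to the layer z and rapids to the start vertex, then G1 traces the edges. The cross-section shrinks linearly with z (the slice at the apex is degenerate and omitted).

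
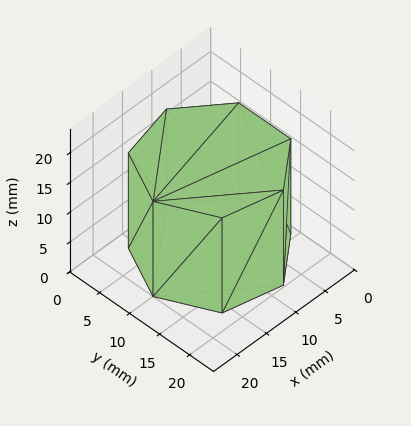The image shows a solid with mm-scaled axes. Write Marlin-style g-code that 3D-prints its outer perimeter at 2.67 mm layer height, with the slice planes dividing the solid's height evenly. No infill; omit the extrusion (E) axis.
Reading the render: the shape is a regular 7-sided prism (a cylinder approximated with 7 flat sides), circumscribed radius ≈ 10 mm, height ≈ 16 mm (dimensions read to the nearest mm from the axis ticks). For the g-code, the solid's height is divided into equal slices at the stated Δz and each level perimeter traced with G1 moves after a G0 lift.

; perimeter-only toolpath
G21 ; units = mm
G90 ; absolute positioning
G28 ; home
; layer 1
G0 Z2.67
G0 X20.00 Y10.00
G1 X16.23 Y17.82
G1 X7.77 Y19.75
G1 X0.99 Y14.34
G1 X0.99 Y5.66
G1 X7.77 Y0.25
G1 X16.23 Y2.18
G1 X20.00 Y10.00
; layer 2
G0 Z5.33
G0 X20.00 Y10.00
G1 X16.23 Y17.82
G1 X7.77 Y19.75
G1 X0.99 Y14.34
G1 X0.99 Y5.66
G1 X7.77 Y0.25
G1 X16.23 Y2.18
G1 X20.00 Y10.00
; layer 3
G0 Z8.00
G0 X20.00 Y10.00
G1 X16.23 Y17.82
G1 X7.77 Y19.75
G1 X0.99 Y14.34
G1 X0.99 Y5.66
G1 X7.77 Y0.25
G1 X16.23 Y2.18
G1 X20.00 Y10.00
; layer 4
G0 Z10.67
G0 X20.00 Y10.00
G1 X16.23 Y17.82
G1 X7.77 Y19.75
G1 X0.99 Y14.34
G1 X0.99 Y5.66
G1 X7.77 Y0.25
G1 X16.23 Y2.18
G1 X20.00 Y10.00
; layer 5
G0 Z13.33
G0 X20.00 Y10.00
G1 X16.23 Y17.82
G1 X7.77 Y19.75
G1 X0.99 Y14.34
G1 X0.99 Y5.66
G1 X7.77 Y0.25
G1 X16.23 Y2.18
G1 X20.00 Y10.00
; layer 6
G0 Z16.00
G0 X20.00 Y10.00
G1 X16.23 Y17.82
G1 X7.77 Y19.75
G1 X0.99 Y14.34
G1 X0.99 Y5.66
G1 X7.77 Y0.25
G1 X16.23 Y2.18
G1 X20.00 Y10.00
M2 ; end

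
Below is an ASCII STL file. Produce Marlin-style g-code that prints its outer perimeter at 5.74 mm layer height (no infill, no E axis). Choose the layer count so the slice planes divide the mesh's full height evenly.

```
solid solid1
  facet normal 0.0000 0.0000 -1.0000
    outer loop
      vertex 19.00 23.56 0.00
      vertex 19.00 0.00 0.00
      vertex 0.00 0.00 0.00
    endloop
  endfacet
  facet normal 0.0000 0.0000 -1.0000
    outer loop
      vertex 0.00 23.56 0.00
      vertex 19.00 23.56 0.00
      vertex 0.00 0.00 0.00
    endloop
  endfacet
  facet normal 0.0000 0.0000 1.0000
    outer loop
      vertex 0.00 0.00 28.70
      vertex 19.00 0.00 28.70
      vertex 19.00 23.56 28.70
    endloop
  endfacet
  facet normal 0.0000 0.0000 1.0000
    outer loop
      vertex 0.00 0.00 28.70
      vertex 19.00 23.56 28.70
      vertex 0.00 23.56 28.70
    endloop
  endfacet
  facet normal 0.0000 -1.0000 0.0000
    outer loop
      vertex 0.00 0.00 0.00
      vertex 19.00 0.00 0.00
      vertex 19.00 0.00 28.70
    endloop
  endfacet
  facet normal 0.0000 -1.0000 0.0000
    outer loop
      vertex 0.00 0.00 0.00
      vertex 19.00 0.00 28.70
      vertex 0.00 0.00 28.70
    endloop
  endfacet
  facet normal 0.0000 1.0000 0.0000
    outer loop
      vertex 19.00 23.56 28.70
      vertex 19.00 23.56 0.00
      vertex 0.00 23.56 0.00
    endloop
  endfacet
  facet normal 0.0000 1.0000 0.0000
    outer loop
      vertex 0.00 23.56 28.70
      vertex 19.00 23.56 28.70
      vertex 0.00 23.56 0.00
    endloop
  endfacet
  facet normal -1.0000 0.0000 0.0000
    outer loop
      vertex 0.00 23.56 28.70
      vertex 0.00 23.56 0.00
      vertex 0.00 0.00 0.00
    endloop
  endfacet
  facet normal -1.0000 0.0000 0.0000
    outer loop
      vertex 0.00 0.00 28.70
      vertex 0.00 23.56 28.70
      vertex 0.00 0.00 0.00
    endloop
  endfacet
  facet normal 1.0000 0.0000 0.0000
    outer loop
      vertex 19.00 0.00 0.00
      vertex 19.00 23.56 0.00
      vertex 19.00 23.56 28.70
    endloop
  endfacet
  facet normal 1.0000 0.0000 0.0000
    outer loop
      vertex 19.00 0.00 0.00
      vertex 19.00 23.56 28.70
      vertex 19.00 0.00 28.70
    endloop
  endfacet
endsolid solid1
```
; perimeter-only toolpath
G21 ; units = mm
G90 ; absolute positioning
G28 ; home
; layer 1
G0 Z5.74
G0 X0.00 Y0.00
G1 X19.00 Y0.00
G1 X19.00 Y23.56
G1 X0.00 Y23.56
G1 X0.00 Y0.00
; layer 2
G0 Z11.48
G0 X0.00 Y0.00
G1 X19.00 Y0.00
G1 X19.00 Y23.56
G1 X0.00 Y23.56
G1 X0.00 Y0.00
; layer 3
G0 Z17.22
G0 X0.00 Y0.00
G1 X19.00 Y0.00
G1 X19.00 Y23.56
G1 X0.00 Y23.56
G1 X0.00 Y0.00
; layer 4
G0 Z22.96
G0 X0.00 Y0.00
G1 X19.00 Y0.00
G1 X19.00 Y23.56
G1 X0.00 Y23.56
G1 X0.00 Y0.00
; layer 5
G0 Z28.70
G0 X0.00 Y0.00
G1 X19.00 Y0.00
G1 X19.00 Y23.56
G1 X0.00 Y23.56
G1 X0.00 Y0.00
M2 ; end

The solid is a rectangular box, roughly 19 × 23.6 mm footprint and 28.7 mm tall. Slicing at Δz = 5.74 mm — 5 equal slices spanning the solid's height, so layer i sits at z = i·h/5 — gives 5 non-empty perimeters. Each is a 4-segment closed polygon; G0 lifts to the layer z and rapids to the start vertex, then G1 traces the edges.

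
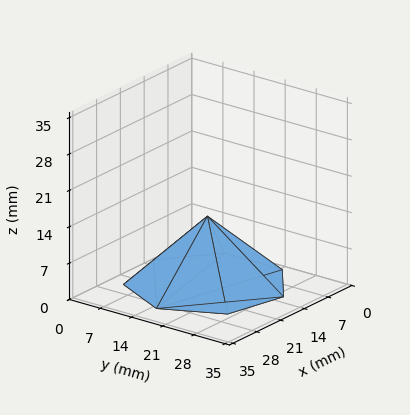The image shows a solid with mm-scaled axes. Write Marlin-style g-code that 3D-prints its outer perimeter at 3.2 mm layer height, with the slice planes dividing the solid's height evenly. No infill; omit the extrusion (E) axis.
Reading the render: the shape is a regular 7-sided pyramid, base circumscribed radius ≈ 15 mm, apex at z ≈ 13 mm (dimensions read to the nearest mm from the axis ticks). For the g-code, the solid's height is divided into equal slices at the stated Δz and each level perimeter traced with G1 moves after a G0 lift.

; perimeter-only toolpath
G21 ; units = mm
G90 ; absolute positioning
G28 ; home
; layer 1
G0 Z3.2
G0 X26.2 Y15.0
G1 X22.0 Y23.8
G1 X12.5 Y26.0
G1 X4.9 Y19.9
G1 X4.9 Y10.1
G1 X12.5 Y4.0
G1 X22.0 Y6.2
G1 X26.2 Y15.0
; layer 2
G0 Z6.5
G0 X22.5 Y15.0
G1 X19.7 Y20.9
G1 X13.3 Y22.3
G1 X8.2 Y18.2
G1 X8.2 Y11.8
G1 X13.3 Y7.7
G1 X19.7 Y9.2
G1 X22.5 Y15.0
; layer 3
G0 Z9.8
G0 X18.8 Y15.0
G1 X17.4 Y17.9
G1 X14.2 Y18.6
G1 X11.6 Y16.6
G1 X11.6 Y13.4
G1 X14.2 Y11.3
G1 X17.4 Y12.1
G1 X18.8 Y15.0
M2 ; end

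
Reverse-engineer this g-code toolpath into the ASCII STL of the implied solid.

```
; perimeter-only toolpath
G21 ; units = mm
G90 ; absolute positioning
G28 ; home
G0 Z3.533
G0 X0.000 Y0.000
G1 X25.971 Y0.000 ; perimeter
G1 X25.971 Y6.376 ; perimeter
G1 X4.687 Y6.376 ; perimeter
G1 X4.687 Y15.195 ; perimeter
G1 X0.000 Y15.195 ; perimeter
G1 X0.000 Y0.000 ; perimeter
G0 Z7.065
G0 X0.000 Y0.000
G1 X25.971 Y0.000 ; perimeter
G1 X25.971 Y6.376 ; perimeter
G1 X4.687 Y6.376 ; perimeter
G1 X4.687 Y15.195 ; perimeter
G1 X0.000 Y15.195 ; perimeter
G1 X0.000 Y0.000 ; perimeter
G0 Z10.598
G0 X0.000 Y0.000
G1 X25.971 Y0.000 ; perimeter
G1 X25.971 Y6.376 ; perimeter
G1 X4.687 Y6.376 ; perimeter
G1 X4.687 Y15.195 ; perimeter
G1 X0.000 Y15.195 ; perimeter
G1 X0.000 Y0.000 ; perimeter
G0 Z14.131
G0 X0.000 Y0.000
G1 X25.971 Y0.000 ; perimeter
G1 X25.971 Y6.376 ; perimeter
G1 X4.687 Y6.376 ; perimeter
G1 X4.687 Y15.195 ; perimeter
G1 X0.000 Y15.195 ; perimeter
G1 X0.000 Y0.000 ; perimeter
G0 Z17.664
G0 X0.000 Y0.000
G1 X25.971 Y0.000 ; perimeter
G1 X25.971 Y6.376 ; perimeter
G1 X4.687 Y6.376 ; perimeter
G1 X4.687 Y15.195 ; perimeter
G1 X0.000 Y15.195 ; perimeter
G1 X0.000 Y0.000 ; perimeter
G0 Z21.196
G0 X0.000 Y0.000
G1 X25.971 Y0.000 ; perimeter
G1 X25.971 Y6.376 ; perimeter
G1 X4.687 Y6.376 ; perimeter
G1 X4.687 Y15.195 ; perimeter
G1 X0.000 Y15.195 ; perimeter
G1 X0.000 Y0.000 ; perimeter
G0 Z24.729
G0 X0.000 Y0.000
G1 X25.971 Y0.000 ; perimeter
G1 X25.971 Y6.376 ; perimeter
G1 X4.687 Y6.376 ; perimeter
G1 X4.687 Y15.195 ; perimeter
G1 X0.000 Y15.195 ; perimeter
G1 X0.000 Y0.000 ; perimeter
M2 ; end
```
solid part
  facet normal 0.0000 0.0000 -1.0000
    outer loop
      vertex 25.971 6.376 0.000
      vertex 25.971 0.000 0.000
      vertex 0.000 0.000 0.000
    endloop
  endfacet
  facet normal 0.0000 0.0000 -1.0000
    outer loop
      vertex 4.687 6.376 0.000
      vertex 25.971 6.376 0.000
      vertex 0.000 0.000 0.000
    endloop
  endfacet
  facet normal 0.0000 0.0000 -1.0000
    outer loop
      vertex 4.687 15.195 0.000
      vertex 4.687 6.376 0.000
      vertex 0.000 0.000 0.000
    endloop
  endfacet
  facet normal 0.0000 0.0000 -1.0000
    outer loop
      vertex 0.000 15.195 0.000
      vertex 4.687 15.195 0.000
      vertex 0.000 0.000 0.000
    endloop
  endfacet
  facet normal 0.0000 0.0000 1.0000
    outer loop
      vertex 0.000 0.000 24.729
      vertex 25.971 0.000 24.729
      vertex 25.971 6.376 24.729
    endloop
  endfacet
  facet normal 0.0000 0.0000 1.0000
    outer loop
      vertex 0.000 0.000 24.729
      vertex 25.971 6.376 24.729
      vertex 4.687 6.376 24.729
    endloop
  endfacet
  facet normal 0.0000 0.0000 1.0000
    outer loop
      vertex 0.000 0.000 24.729
      vertex 4.687 6.376 24.729
      vertex 4.687 15.195 24.729
    endloop
  endfacet
  facet normal 0.0000 0.0000 1.0000
    outer loop
      vertex 0.000 0.000 24.729
      vertex 4.687 15.195 24.729
      vertex 0.000 15.195 24.729
    endloop
  endfacet
  facet normal 0.0000 -1.0000 0.0000
    outer loop
      vertex 0.000 0.000 0.000
      vertex 25.971 0.000 0.000
      vertex 25.971 0.000 24.729
    endloop
  endfacet
  facet normal 0.0000 -1.0000 0.0000
    outer loop
      vertex 0.000 0.000 0.000
      vertex 25.971 0.000 24.729
      vertex 0.000 0.000 24.729
    endloop
  endfacet
  facet normal 1.0000 0.0000 0.0000
    outer loop
      vertex 25.971 0.000 0.000
      vertex 25.971 6.376 0.000
      vertex 25.971 6.376 24.729
    endloop
  endfacet
  facet normal 1.0000 0.0000 0.0000
    outer loop
      vertex 25.971 0.000 0.000
      vertex 25.971 6.376 24.729
      vertex 25.971 0.000 24.729
    endloop
  endfacet
  facet normal 0.0000 1.0000 0.0000
    outer loop
      vertex 25.971 6.376 0.000
      vertex 4.687 6.376 0.000
      vertex 4.687 6.376 24.729
    endloop
  endfacet
  facet normal 0.0000 1.0000 0.0000
    outer loop
      vertex 25.971 6.376 0.000
      vertex 4.687 6.376 24.729
      vertex 25.971 6.376 24.729
    endloop
  endfacet
  facet normal 1.0000 0.0000 0.0000
    outer loop
      vertex 4.687 6.376 0.000
      vertex 4.687 15.195 0.000
      vertex 4.687 15.195 24.729
    endloop
  endfacet
  facet normal 1.0000 0.0000 0.0000
    outer loop
      vertex 4.687 6.376 0.000
      vertex 4.687 15.195 24.729
      vertex 4.687 6.376 24.729
    endloop
  endfacet
  facet normal 0.0000 1.0000 0.0000
    outer loop
      vertex 4.687 15.195 0.000
      vertex 0.000 15.195 0.000
      vertex 0.000 15.195 24.729
    endloop
  endfacet
  facet normal 0.0000 1.0000 0.0000
    outer loop
      vertex 4.687 15.195 0.000
      vertex 0.000 15.195 24.729
      vertex 4.687 15.195 24.729
    endloop
  endfacet
  facet normal -1.0000 0.0000 0.0000
    outer loop
      vertex 0.000 15.195 0.000
      vertex 0.000 0.000 0.000
      vertex 0.000 0.000 24.729
    endloop
  endfacet
  facet normal -1.0000 0.0000 0.0000
    outer loop
      vertex 0.000 15.195 0.000
      vertex 0.000 0.000 24.729
      vertex 0.000 15.195 24.729
    endloop
  endfacet
endsolid part

The G0 Z moves step by Δz≈3.533 mm. Every layer's G1 loop is the same polygon, so the solid is a straight extrusion of it from z=0 to z≈24.7. Closing with flat bottom and top caps and triangulating gives 20 facets — an L-shaped prism: outer 26 × 15.2 mm, arm thicknesses ≈ 6.38 mm (horizontal) and 4.69 mm (vertical), extruded 24.7 mm in z.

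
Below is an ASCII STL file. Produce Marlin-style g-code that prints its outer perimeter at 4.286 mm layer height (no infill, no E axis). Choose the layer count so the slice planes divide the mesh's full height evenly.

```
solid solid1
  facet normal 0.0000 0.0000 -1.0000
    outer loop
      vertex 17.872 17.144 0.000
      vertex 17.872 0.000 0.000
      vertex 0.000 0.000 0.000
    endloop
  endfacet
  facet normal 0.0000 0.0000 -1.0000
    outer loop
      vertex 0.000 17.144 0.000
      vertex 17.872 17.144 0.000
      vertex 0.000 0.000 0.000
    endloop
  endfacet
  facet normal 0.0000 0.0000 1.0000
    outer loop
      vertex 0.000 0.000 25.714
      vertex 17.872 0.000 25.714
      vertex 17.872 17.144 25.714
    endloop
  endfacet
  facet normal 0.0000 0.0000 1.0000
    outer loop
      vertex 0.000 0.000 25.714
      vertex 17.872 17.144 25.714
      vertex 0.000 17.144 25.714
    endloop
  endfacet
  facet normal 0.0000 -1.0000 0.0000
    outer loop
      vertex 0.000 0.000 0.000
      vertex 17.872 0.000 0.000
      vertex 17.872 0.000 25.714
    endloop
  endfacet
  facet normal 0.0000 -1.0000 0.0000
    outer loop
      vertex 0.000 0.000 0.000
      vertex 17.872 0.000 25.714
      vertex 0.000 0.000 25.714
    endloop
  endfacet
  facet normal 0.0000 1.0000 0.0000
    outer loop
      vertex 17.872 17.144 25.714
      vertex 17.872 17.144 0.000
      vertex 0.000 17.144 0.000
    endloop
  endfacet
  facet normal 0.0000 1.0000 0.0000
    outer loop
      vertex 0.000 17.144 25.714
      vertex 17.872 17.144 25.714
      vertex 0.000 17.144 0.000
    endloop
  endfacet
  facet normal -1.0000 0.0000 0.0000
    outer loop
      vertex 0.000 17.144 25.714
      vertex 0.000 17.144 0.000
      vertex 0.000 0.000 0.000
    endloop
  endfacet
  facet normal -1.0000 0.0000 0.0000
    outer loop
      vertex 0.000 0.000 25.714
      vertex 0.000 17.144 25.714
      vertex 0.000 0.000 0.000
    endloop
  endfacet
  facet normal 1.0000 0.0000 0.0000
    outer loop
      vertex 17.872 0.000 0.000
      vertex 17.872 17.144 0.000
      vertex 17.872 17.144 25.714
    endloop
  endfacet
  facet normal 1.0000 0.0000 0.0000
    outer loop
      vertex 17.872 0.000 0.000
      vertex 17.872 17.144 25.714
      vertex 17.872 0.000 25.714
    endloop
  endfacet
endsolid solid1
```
; perimeter-only toolpath
G21 ; units = mm
G90 ; absolute positioning
G28 ; home
; layer 1
G0 Z4.286
G0 X0.000 Y0.000
G1 X17.872 Y0.000
G1 X17.872 Y17.144
G1 X0.000 Y17.144
G1 X0.000 Y0.000
; layer 2
G0 Z8.571
G0 X0.000 Y0.000
G1 X17.872 Y0.000
G1 X17.872 Y17.144
G1 X0.000 Y17.144
G1 X0.000 Y0.000
; layer 3
G0 Z12.857
G0 X0.000 Y0.000
G1 X17.872 Y0.000
G1 X17.872 Y17.144
G1 X0.000 Y17.144
G1 X0.000 Y0.000
; layer 4
G0 Z17.143
G0 X0.000 Y0.000
G1 X17.872 Y0.000
G1 X17.872 Y17.144
G1 X0.000 Y17.144
G1 X0.000 Y0.000
; layer 5
G0 Z21.428
G0 X0.000 Y0.000
G1 X17.872 Y0.000
G1 X17.872 Y17.144
G1 X0.000 Y17.144
G1 X0.000 Y0.000
; layer 6
G0 Z25.714
G0 X0.000 Y0.000
G1 X17.872 Y0.000
G1 X17.872 Y17.144
G1 X0.000 Y17.144
G1 X0.000 Y0.000
M2 ; end

The solid is a rectangular box, roughly 17.9 × 17.1 mm footprint and 25.7 mm tall. Slicing at Δz = 4.286 mm — 6 equal slices spanning the solid's height, so layer i sits at z = i·h/6 — gives 6 non-empty perimeters. Each is a 4-segment closed polygon; G0 lifts to the layer z and rapids to the start vertex, then G1 traces the edges.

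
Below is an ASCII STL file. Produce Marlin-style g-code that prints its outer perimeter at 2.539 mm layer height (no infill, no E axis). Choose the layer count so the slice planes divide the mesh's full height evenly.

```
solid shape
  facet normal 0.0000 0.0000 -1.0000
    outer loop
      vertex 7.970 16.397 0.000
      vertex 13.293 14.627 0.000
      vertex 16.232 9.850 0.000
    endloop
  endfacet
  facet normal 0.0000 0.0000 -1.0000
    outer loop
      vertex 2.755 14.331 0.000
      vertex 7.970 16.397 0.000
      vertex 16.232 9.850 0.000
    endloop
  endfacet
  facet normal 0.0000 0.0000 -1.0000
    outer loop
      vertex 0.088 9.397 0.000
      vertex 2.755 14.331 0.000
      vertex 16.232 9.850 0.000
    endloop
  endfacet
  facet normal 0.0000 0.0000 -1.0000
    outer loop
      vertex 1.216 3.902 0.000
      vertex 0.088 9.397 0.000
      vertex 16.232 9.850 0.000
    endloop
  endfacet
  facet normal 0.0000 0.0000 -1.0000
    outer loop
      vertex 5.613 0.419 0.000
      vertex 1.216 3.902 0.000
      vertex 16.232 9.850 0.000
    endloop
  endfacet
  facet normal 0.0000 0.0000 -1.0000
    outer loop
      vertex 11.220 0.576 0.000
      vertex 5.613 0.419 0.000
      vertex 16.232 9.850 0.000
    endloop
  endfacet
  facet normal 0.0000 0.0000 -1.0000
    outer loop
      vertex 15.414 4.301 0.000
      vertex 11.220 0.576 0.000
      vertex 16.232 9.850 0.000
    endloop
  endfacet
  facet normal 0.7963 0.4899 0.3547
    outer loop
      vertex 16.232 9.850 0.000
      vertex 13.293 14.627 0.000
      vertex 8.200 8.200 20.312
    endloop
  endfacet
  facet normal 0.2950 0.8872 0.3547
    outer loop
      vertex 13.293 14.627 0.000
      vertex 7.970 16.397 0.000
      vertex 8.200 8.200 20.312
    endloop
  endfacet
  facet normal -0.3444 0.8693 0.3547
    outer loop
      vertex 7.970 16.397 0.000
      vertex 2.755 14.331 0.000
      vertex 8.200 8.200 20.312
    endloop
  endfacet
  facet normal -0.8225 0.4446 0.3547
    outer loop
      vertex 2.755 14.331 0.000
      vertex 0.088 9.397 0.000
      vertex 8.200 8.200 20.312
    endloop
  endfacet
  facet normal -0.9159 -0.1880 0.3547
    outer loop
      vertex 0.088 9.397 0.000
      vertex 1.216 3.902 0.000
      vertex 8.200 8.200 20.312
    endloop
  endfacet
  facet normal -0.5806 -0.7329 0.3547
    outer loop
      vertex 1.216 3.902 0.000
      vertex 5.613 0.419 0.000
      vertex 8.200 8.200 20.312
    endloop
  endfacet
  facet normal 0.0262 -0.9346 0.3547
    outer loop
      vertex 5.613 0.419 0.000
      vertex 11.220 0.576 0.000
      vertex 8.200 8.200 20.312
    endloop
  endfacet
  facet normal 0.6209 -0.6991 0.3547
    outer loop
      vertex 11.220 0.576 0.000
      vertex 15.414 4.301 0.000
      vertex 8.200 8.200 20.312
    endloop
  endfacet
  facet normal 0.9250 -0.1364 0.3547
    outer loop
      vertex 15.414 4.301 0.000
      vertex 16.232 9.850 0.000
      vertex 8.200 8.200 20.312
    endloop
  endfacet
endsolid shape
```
; perimeter-only toolpath
G21 ; units = mm
G90 ; absolute positioning
G28 ; home
; layer 1
G0 Z2.539
G0 X15.228 Y9.644
G1 X12.656 Y13.824
G1 X7.999 Y15.372
G1 X3.436 Y13.565
G1 X1.102 Y9.247
G1 X2.089 Y4.439
G1 X5.936 Y1.392
G1 X10.843 Y1.529
G1 X14.512 Y4.788
G1 X15.228 Y9.644
; layer 2
G0 Z5.078
G0 X14.224 Y9.438
G1 X12.020 Y13.020
G1 X8.027 Y14.348
G1 X4.116 Y12.798
G1 X2.116 Y9.098
G1 X2.962 Y4.976
G1 X6.260 Y2.364
G1 X10.465 Y2.482
G1 X13.610 Y5.276
G1 X14.224 Y9.438
; layer 3
G0 Z7.617
G0 X13.220 Y9.231
G1 X11.383 Y12.217
G1 X8.056 Y13.323
G1 X4.797 Y12.032
G1 X3.130 Y8.948
G1 X3.835 Y5.514
G1 X6.583 Y3.337
G1 X10.088 Y3.435
G1 X12.709 Y5.763
G1 X13.220 Y9.231
; layer 4
G0 Z10.156
G0 X12.216 Y9.025
G1 X10.746 Y11.413
G1 X8.085 Y12.298
G1 X5.477 Y11.265
G1 X4.144 Y8.799
G1 X4.708 Y6.051
G1 X6.906 Y4.309
G1 X9.710 Y4.388
G1 X11.807 Y6.250
G1 X12.216 Y9.025
; layer 5
G0 Z12.695
G0 X11.212 Y8.819
G1 X10.110 Y10.610
G1 X8.114 Y11.274
G1 X6.158 Y10.499
G1 X5.158 Y8.649
G1 X5.581 Y6.588
G1 X7.230 Y5.282
G1 X9.332 Y5.341
G1 X10.905 Y6.738
G1 X11.212 Y8.819
; layer 6
G0 Z15.234
G0 X10.208 Y8.612
G1 X9.473 Y9.807
G1 X8.143 Y10.249
G1 X6.839 Y9.733
G1 X6.172 Y8.499
G1 X6.454 Y7.125
G1 X7.553 Y6.255
G1 X8.955 Y6.294
G1 X10.003 Y7.225
G1 X10.208 Y8.612
; layer 7
G0 Z17.773
G0 X9.204 Y8.406
G1 X8.837 Y9.003
G1 X8.171 Y9.225
G1 X7.519 Y8.966
G1 X7.186 Y8.350
G1 X7.327 Y7.663
G1 X7.877 Y7.227
G1 X8.577 Y7.247
G1 X9.102 Y7.713
G1 X9.204 Y8.406
M2 ; end

The solid is a regular 9-sided pyramid, base circumscribed radius ≈ 8.2 mm, apex at z ≈ 20.3 mm. Slicing at Δz = 2.539 mm — 8 equal slices spanning the solid's height, so layer i sits at z = i·h/8 — gives 7 non-empty perimeters. Each is a 9-segment closed polygon; G0 lifts to the layer z and rapids to the start vertex, then G1 traces the edges. The cross-section shrinks linearly with z (the slice at the apex is degenerate and omitted).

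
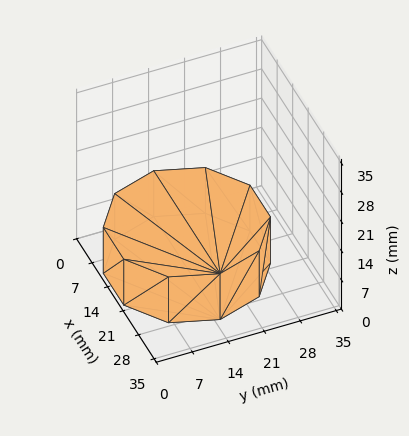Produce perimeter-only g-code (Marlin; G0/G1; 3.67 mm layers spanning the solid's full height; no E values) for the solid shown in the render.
Reading the render: the shape is a regular 10-sided prism (a cylinder approximated with 10 flat sides), circumscribed radius ≈ 15 mm, height ≈ 11 mm (dimensions read to the nearest mm from the axis ticks). For the g-code, the solid's height is divided into equal slices at the stated Δz and each level perimeter traced with G1 moves after a G0 lift.

; perimeter-only toolpath
G21 ; units = mm
G90 ; absolute positioning
G28 ; home
; layer 1
G0 Z3.67
G0 X30.00 Y15.00
G1 X27.14 Y23.82
G1 X19.64 Y29.27
G1 X10.36 Y29.27
G1 X2.86 Y23.82
G1 X0.00 Y15.00
G1 X2.86 Y6.18
G1 X10.36 Y0.73
G1 X19.64 Y0.73
G1 X27.14 Y6.18
G1 X30.00 Y15.00
; layer 2
G0 Z7.33
G0 X30.00 Y15.00
G1 X27.14 Y23.82
G1 X19.64 Y29.27
G1 X10.36 Y29.27
G1 X2.86 Y23.82
G1 X0.00 Y15.00
G1 X2.86 Y6.18
G1 X10.36 Y0.73
G1 X19.64 Y0.73
G1 X27.14 Y6.18
G1 X30.00 Y15.00
; layer 3
G0 Z11.00
G0 X30.00 Y15.00
G1 X27.14 Y23.82
G1 X19.64 Y29.27
G1 X10.36 Y29.27
G1 X2.86 Y23.82
G1 X0.00 Y15.00
G1 X2.86 Y6.18
G1 X10.36 Y0.73
G1 X19.64 Y0.73
G1 X27.14 Y6.18
G1 X30.00 Y15.00
M2 ; end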